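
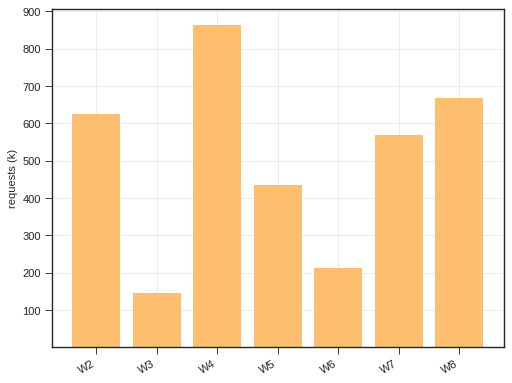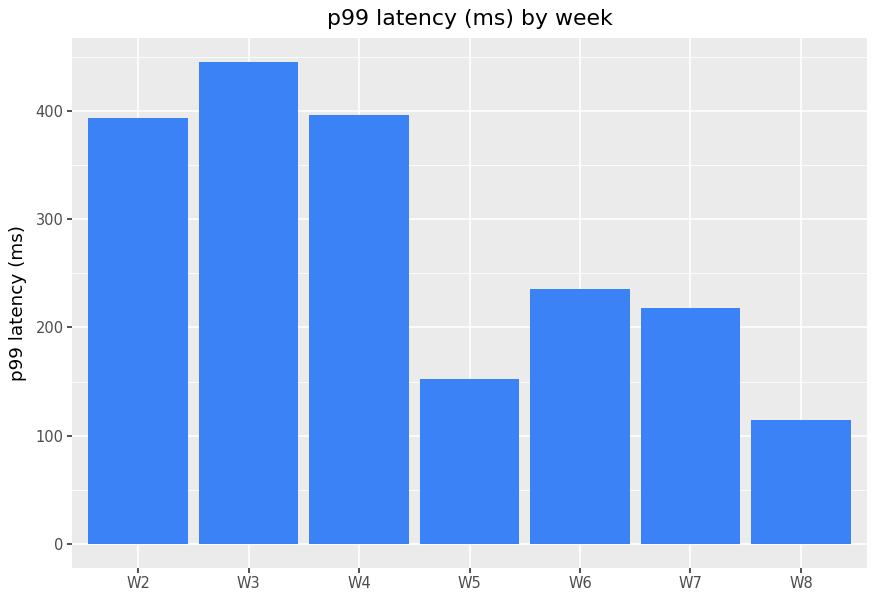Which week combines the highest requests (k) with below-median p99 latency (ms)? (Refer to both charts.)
Chart 2 median p99 latency (ms) ≈ 250; below-median weeks: W5, W7, W8. Among those, W8 has the highest requests (k) (≈ 700).

W8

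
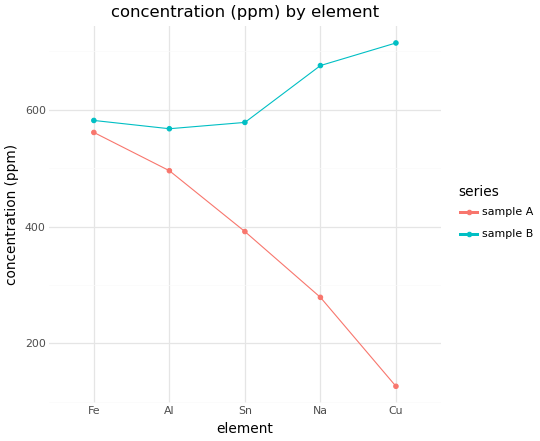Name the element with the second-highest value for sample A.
Top 3 for sample A: Fe ≈ 550, Al ≈ 500, Sn ≈ 400.

Al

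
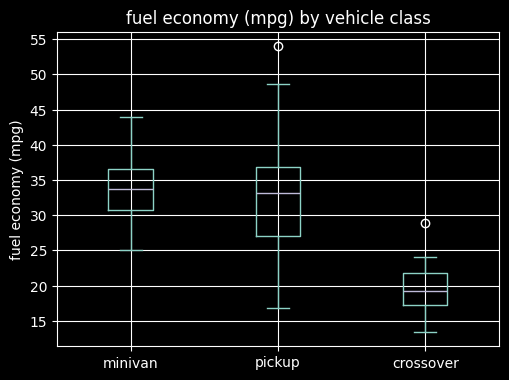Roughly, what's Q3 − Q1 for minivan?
≈ 6

Q3 ≈ 36, Q1 ≈ 30; IQR ≈ 6.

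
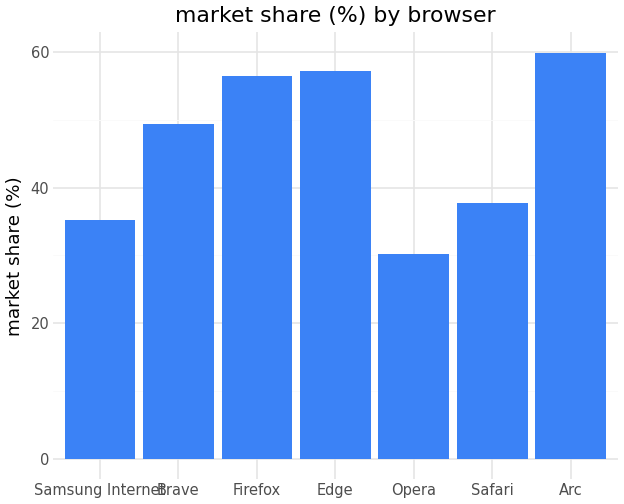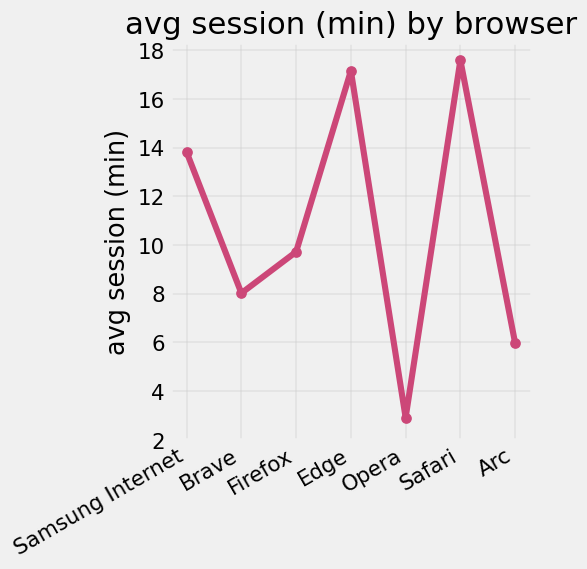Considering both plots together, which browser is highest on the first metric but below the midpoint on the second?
Arc

Chart 2 median avg session (min) ≈ 10; below-median browsers: Brave, Opera, Arc. Among those, Arc has the highest market share (%) (≈ 60).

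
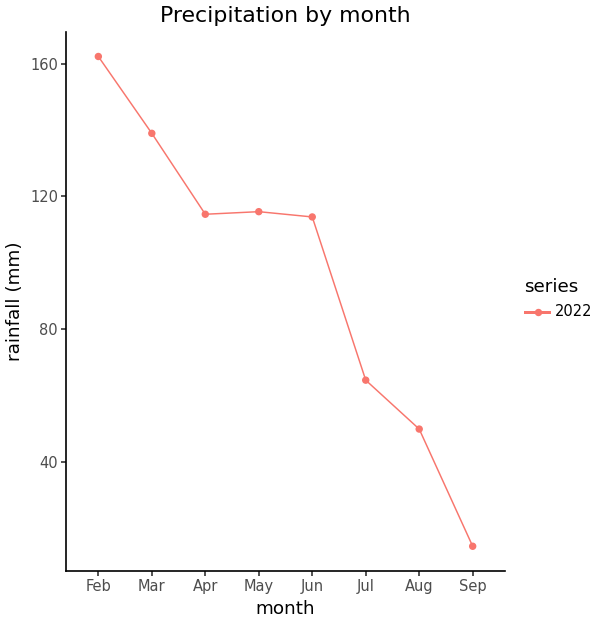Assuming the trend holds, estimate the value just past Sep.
Last three: 60, 40, 20 → slope ≈ -20/step → next ≈ 0.

≈ 0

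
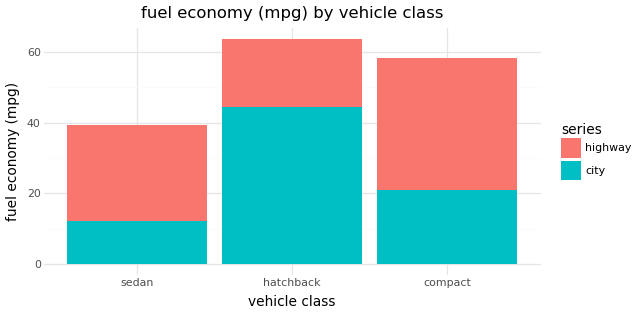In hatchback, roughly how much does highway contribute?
≈ 20

highway top ≈ 60, bottom ≈ 40; segment ≈ 20.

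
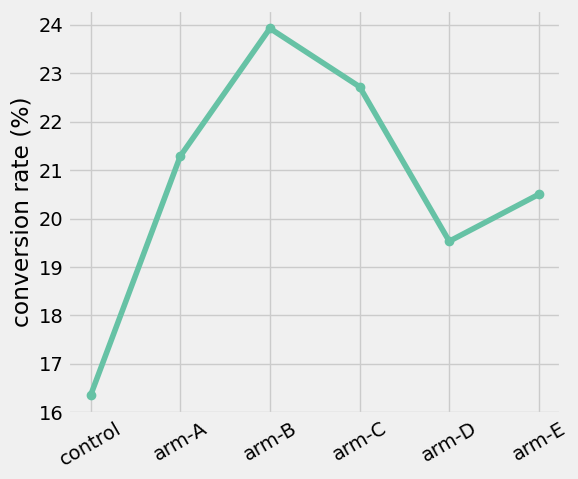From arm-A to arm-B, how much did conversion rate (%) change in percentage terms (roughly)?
arm-A ≈ 21, arm-B ≈ 24; (24 − 21) / 21 ≈ +14.3%.

≈ +14.3%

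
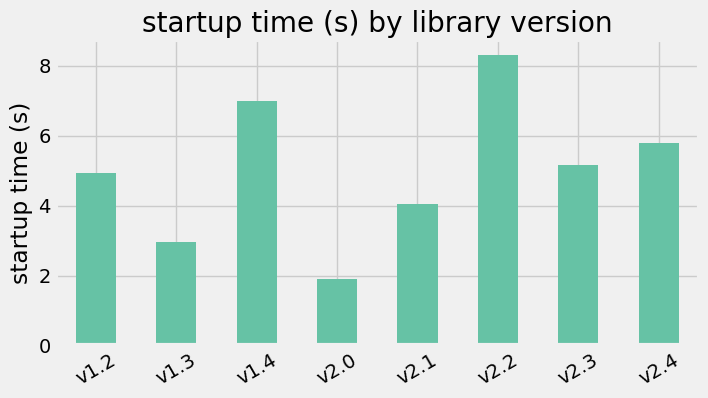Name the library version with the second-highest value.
v1.4

Top 3: v2.2 ≈ 8, v1.4 ≈ 7, v2.4 ≈ 6.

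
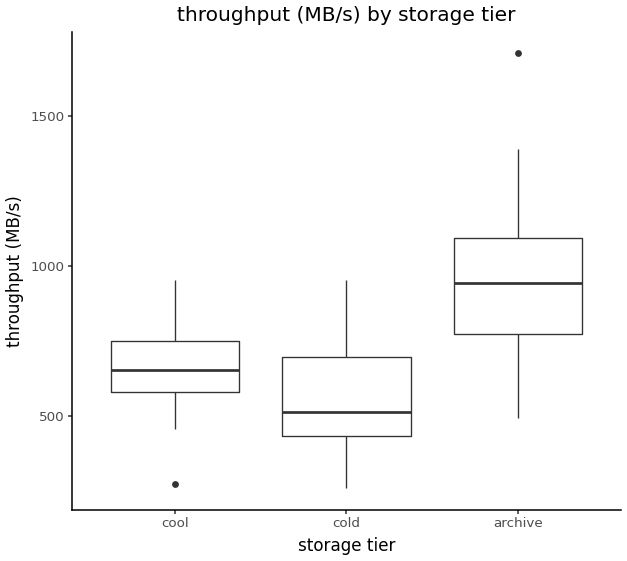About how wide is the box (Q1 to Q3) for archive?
Q3 ≈ 1100, Q1 ≈ 750; IQR ≈ 350.

≈ 350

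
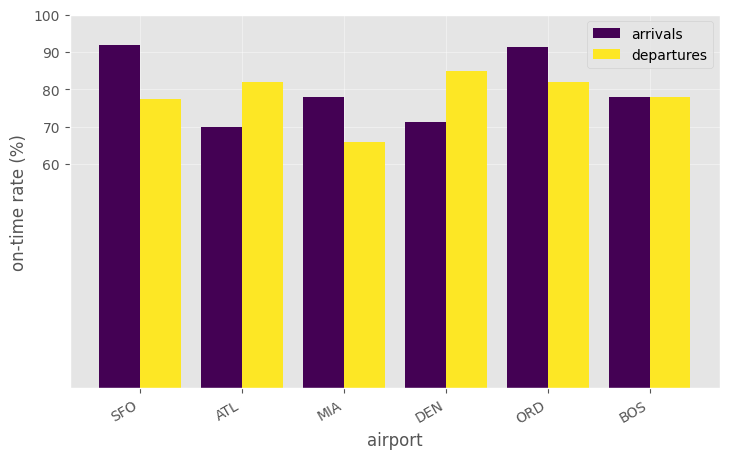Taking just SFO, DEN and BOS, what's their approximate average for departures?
(80 + 80 + 80) / 3 ≈ 80.

≈ 80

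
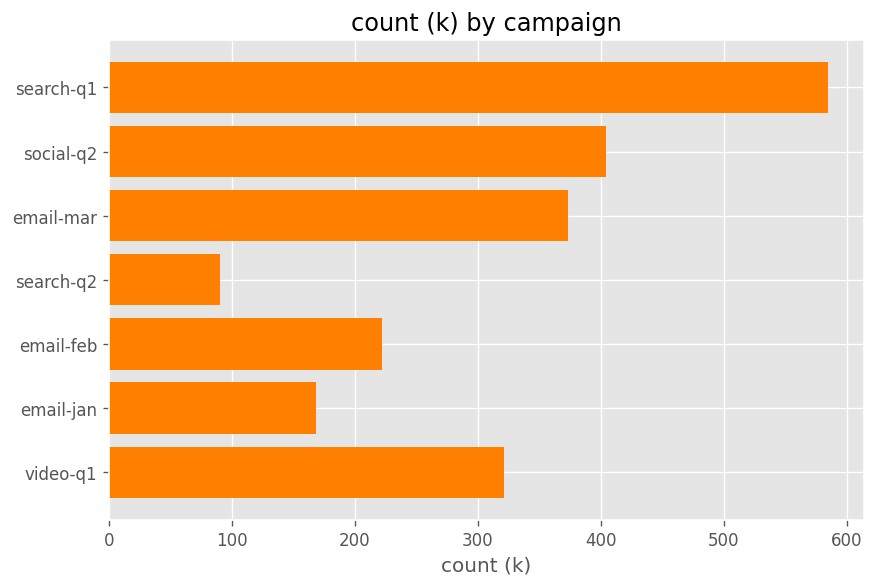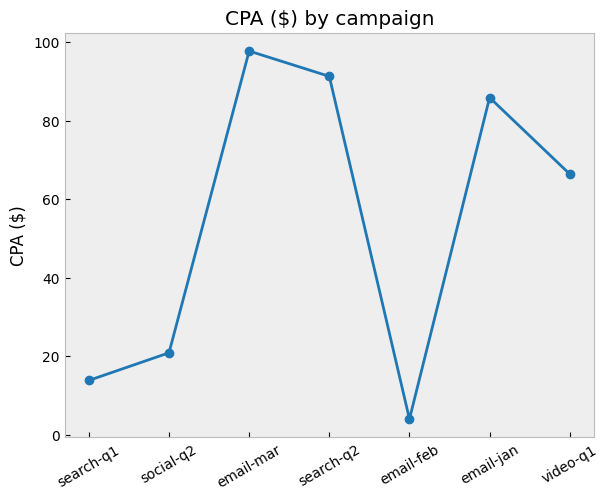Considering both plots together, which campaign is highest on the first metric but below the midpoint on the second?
Chart 2 median CPA ($) ≈ 70; below-median campaigns: search-q1, social-q2, email-feb. Among those, search-q1 has the highest count (k) (≈ 600).

search-q1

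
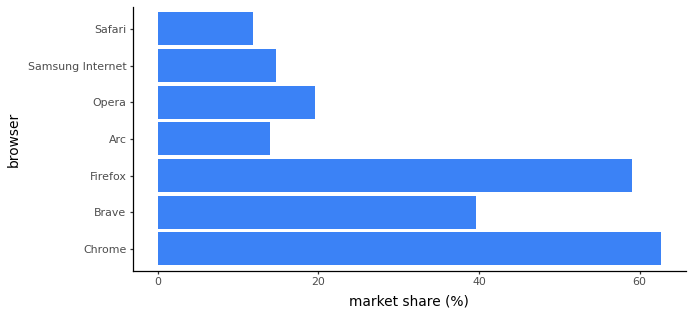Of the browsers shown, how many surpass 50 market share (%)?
2

Above 50: Chrome, Firefox.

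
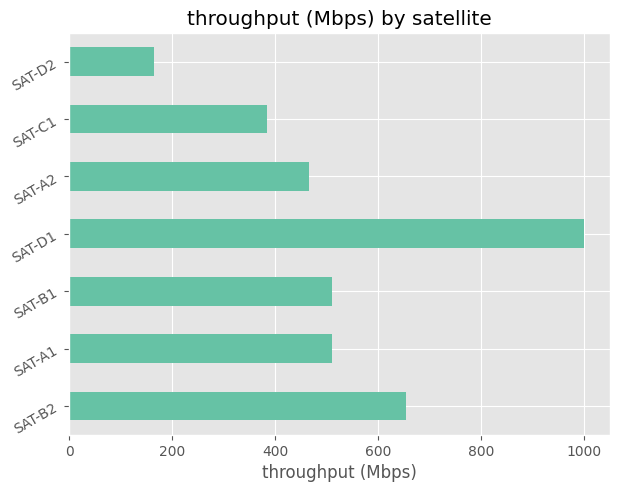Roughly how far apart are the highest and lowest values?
Max SAT-D1 ≈ 1000, min SAT-D2 ≈ 200; range ≈ 800.

≈ 800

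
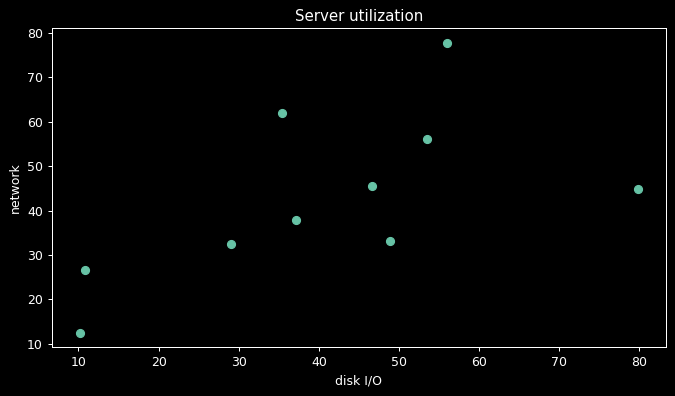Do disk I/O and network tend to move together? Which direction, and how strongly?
Points are positively correlated; moderate (|r| ≈ 0.6).

positive, moderate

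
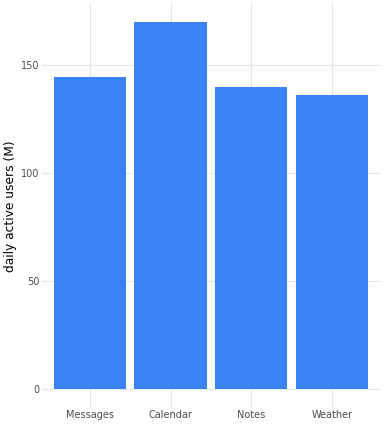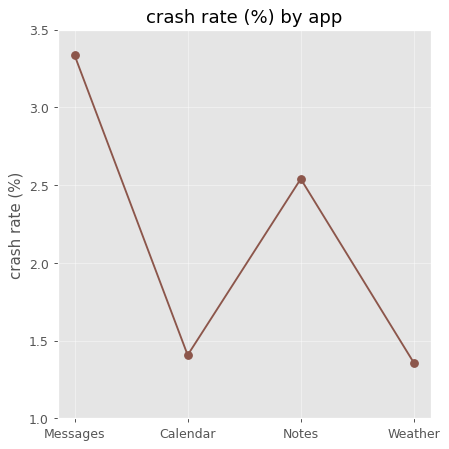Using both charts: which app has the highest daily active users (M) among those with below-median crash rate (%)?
Calendar

Chart 2 median crash rate (%) ≈ 2; below-median apps: Calendar, Weather. Among those, Calendar has the highest daily active users (M) (≈ 160).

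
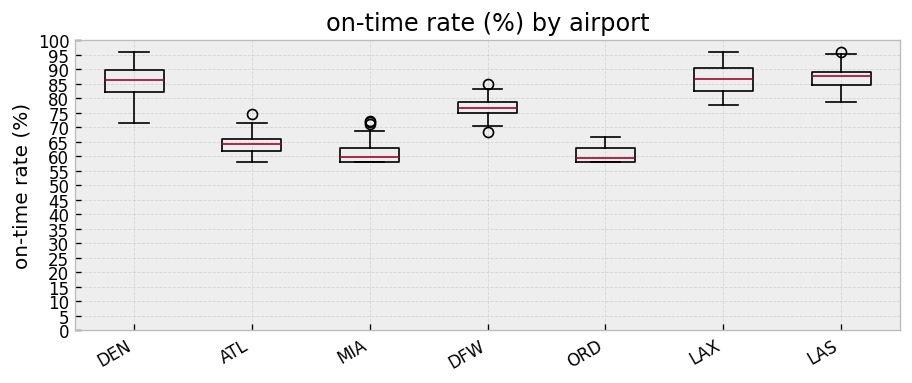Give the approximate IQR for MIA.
Q3 ≈ 65, Q1 ≈ 60; IQR ≈ 5.

≈ 5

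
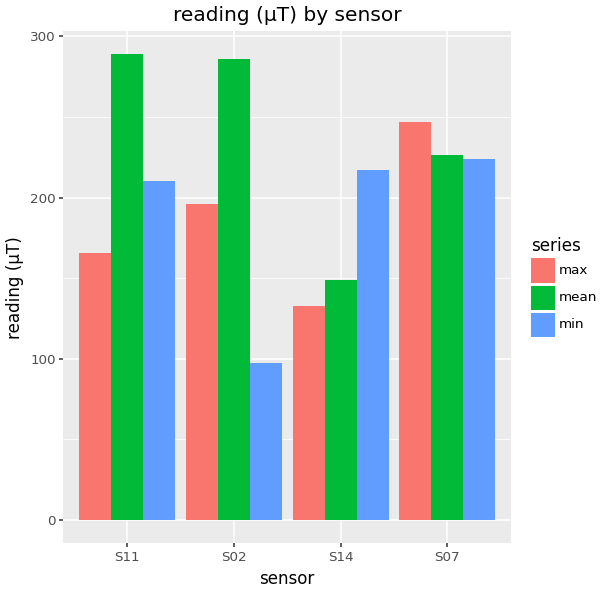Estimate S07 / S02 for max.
S07 ≈ 250, S02 ≈ 200; 250/200 ≈ 1.25.

≈ 1.25×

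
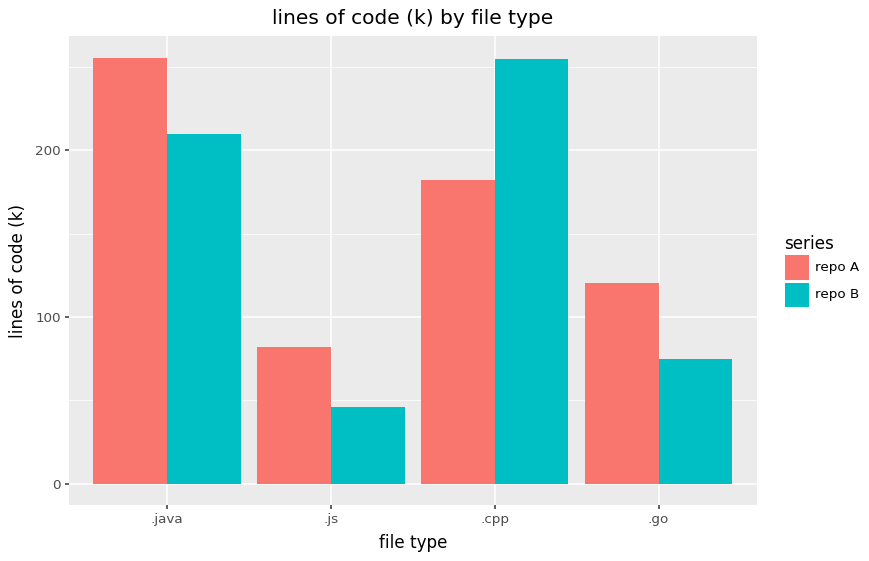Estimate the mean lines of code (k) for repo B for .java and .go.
(200 + 75) / 2 ≈ 138.

≈ 138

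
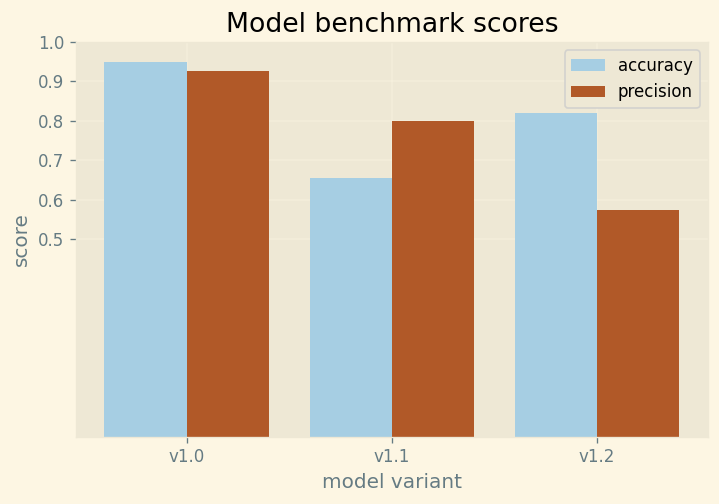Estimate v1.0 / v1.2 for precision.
v1.0 ≈ 0.9, v1.2 ≈ 0.6; 0.9/0.6 ≈ 1.5.

≈ 1.5×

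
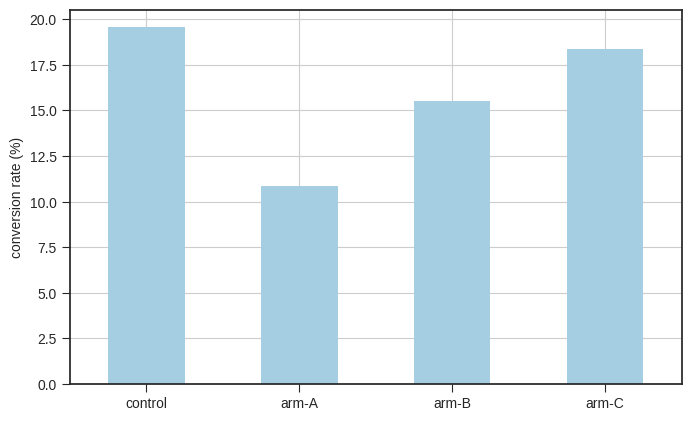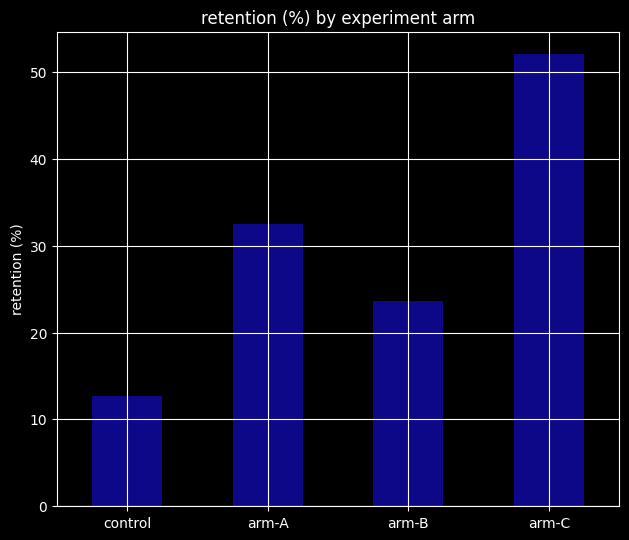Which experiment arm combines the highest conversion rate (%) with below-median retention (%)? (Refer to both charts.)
Chart 2 median retention (%) ≈ 30; below-median experiment arms: control, arm-B. Among those, control has the highest conversion rate (%) (≈ 20).

control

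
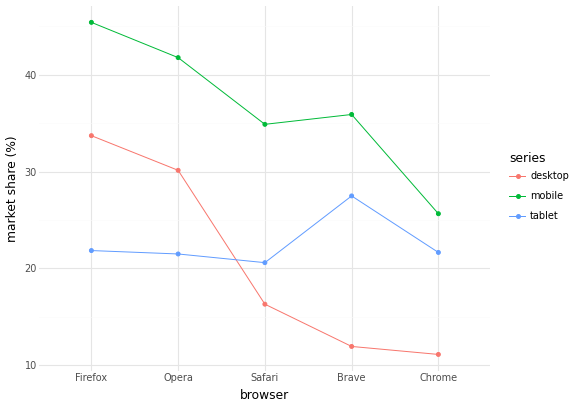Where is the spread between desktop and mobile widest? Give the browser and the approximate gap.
Brave, ≈ 25 %

Brave: desktop ≈ 10, mobile ≈ 35 → gap ≈ 25. Next-largest (Safari) is only ≈ 20.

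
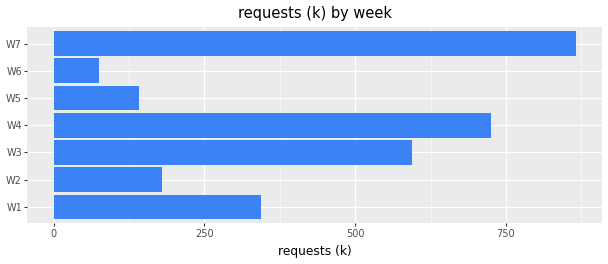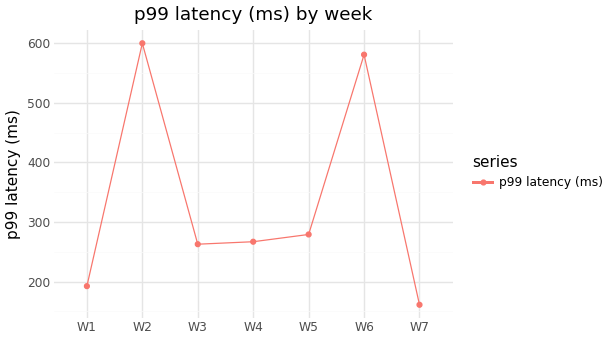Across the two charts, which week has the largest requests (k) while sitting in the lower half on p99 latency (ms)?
W7

Chart 2 median p99 latency (ms) ≈ 300; below-median weeks: W1, W3, W7. Among those, W7 has the highest requests (k) (≈ 900).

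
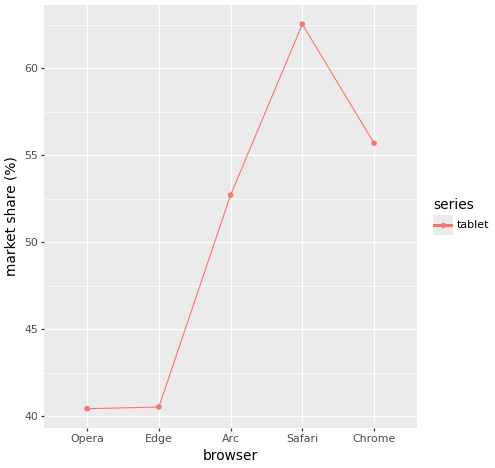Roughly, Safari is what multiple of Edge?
Safari ≈ 62, Edge ≈ 40; 62/40 ≈ 1.55.

≈ 1.55×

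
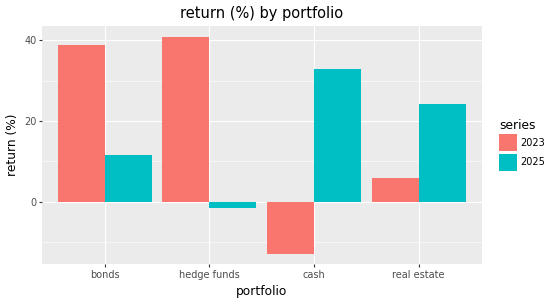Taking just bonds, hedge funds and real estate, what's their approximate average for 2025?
≈ 12

(10 + 0 + 25) / 3 ≈ 12.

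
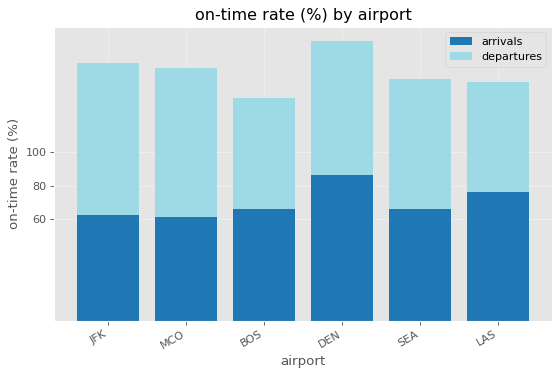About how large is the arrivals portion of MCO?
≈ 60

arrivals top ≈ 60, bottom ≈ 0; segment ≈ 60.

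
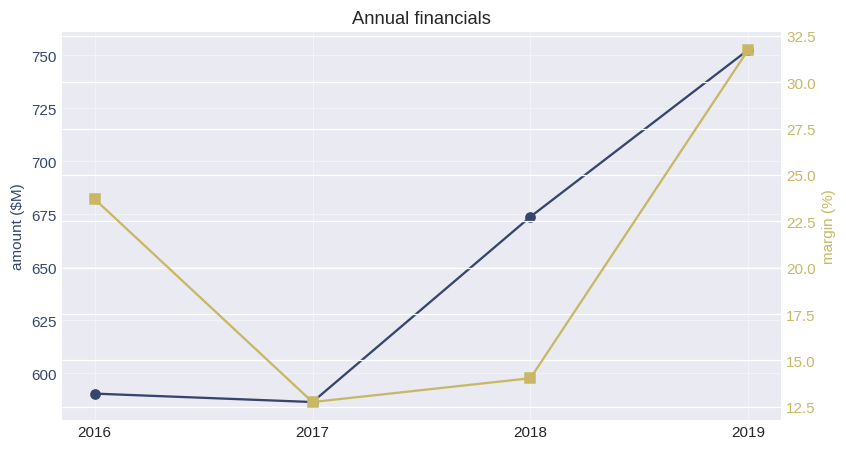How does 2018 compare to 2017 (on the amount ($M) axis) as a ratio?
2018 ≈ 680, 2017 ≈ 580; 680/580 ≈ 1.17.

≈ 1.17×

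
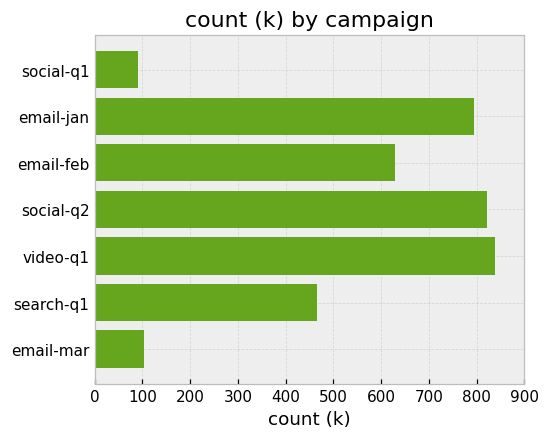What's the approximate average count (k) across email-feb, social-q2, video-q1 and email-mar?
(600 + 800 + 800 + 100) / 4 ≈ 575.

≈ 575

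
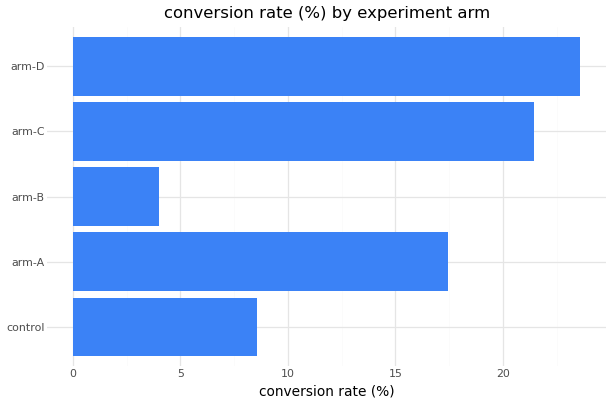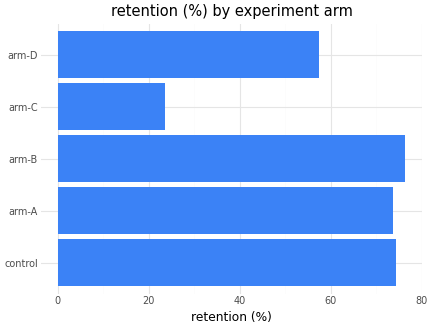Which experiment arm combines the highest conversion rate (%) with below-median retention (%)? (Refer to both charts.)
Chart 2 median retention (%) ≈ 70; below-median experiment arms: arm-C, arm-D. Among those, arm-D has the highest conversion rate (%) (≈ 25).

arm-D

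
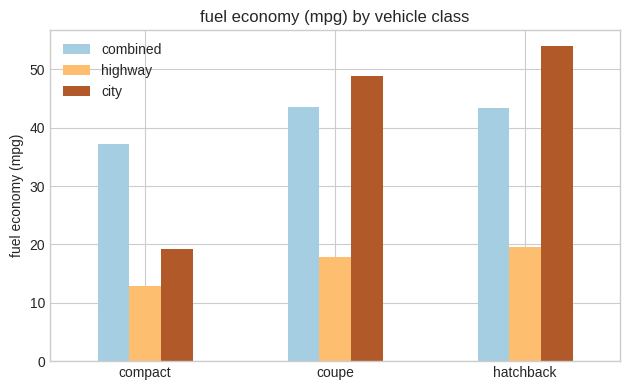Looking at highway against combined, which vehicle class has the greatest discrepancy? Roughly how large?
coupe: highway ≈ 20, combined ≈ 45 → gap ≈ 25. Next-largest (compact) is only ≈ 20.

coupe, ≈ 25 mpg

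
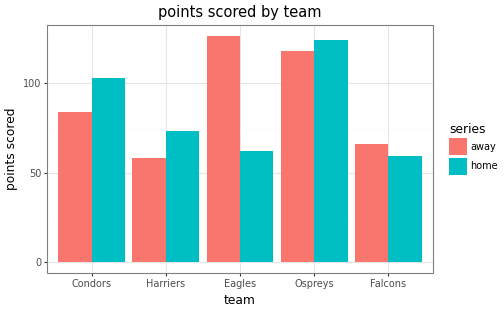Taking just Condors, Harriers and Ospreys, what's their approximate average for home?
≈ 100

(100 + 80 + 120) / 3 ≈ 100.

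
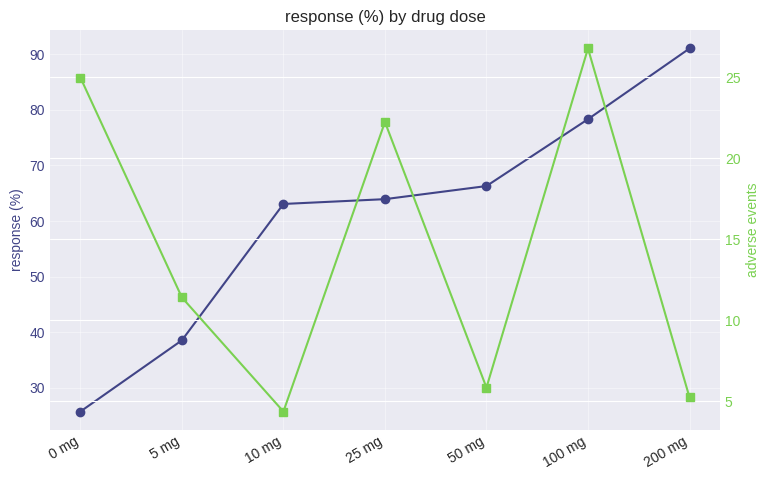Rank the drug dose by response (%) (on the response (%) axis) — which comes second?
100 mg

Top 3 (on the response (%) axis): 200 mg ≈ 90, 100 mg ≈ 80, 50 mg ≈ 70.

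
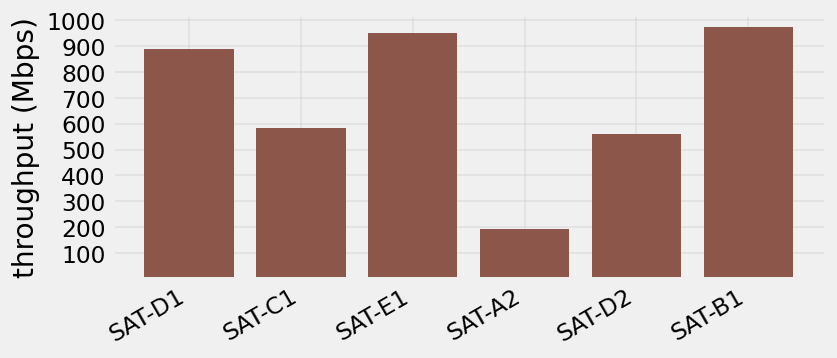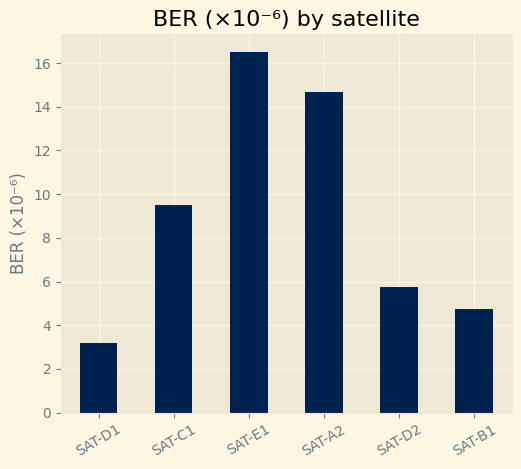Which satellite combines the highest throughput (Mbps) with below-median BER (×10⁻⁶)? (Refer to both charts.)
Chart 2 median BER (×10⁻⁶) ≈ 8; below-median satellites: SAT-D1, SAT-D2, SAT-B1. Among those, SAT-B1 has the highest throughput (Mbps) (≈ 1000).

SAT-B1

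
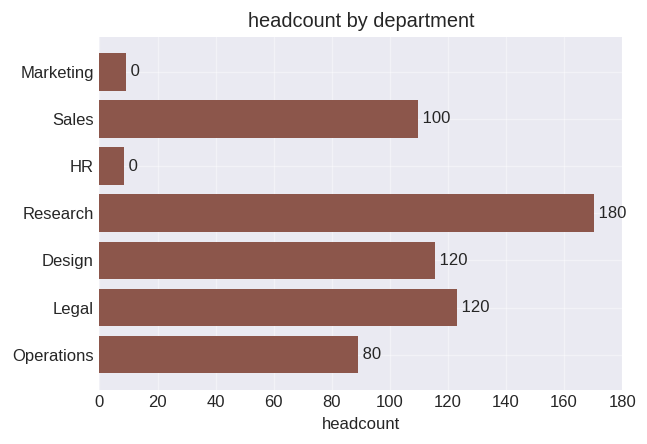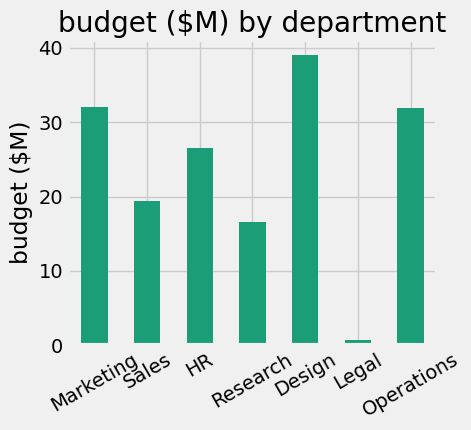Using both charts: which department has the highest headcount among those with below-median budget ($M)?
Research

Chart 2 median budget ($M) ≈ 25; below-median departments: Sales, Research, Legal. Among those, Research has the highest headcount (≈ 180).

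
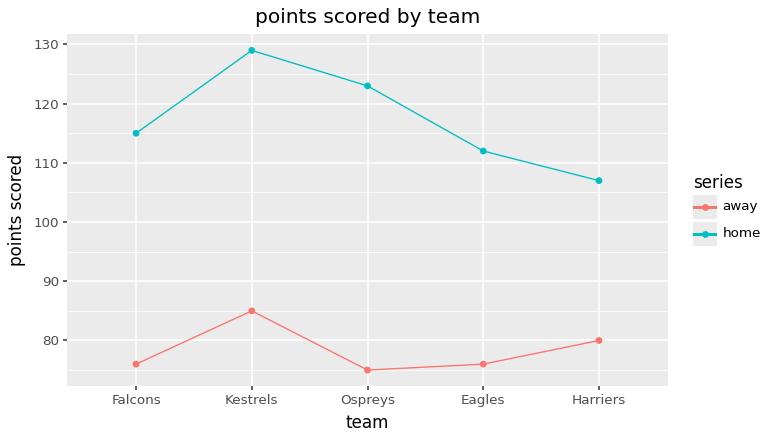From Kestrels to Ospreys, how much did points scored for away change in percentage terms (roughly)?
Kestrels ≈ 85, Ospreys ≈ 75; (75 − 85) / 85 ≈ -11.8%.

≈ -11.8%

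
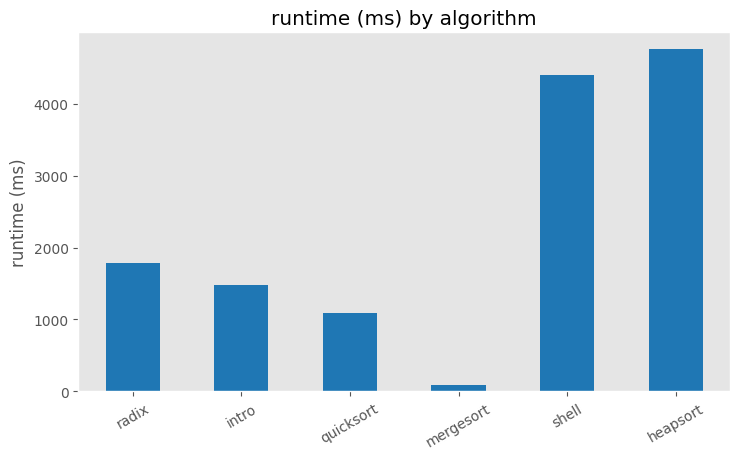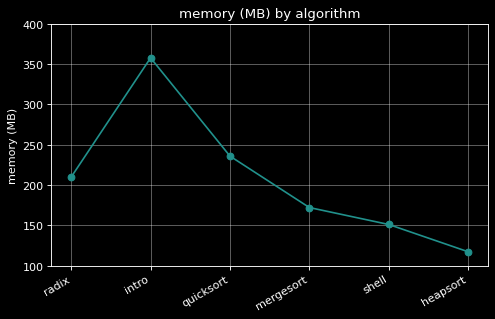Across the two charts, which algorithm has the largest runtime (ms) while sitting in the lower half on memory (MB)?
Chart 2 median memory (MB) ≈ 200; below-median algorithms: mergesort, shell, heapsort. Among those, heapsort has the highest runtime (ms) (≈ 5000).

heapsort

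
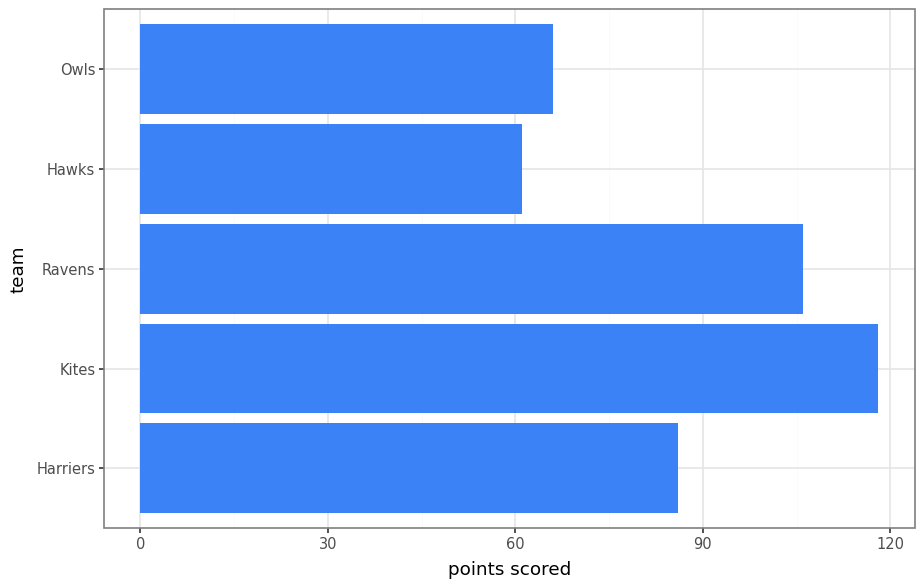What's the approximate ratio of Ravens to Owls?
≈ 1.57×

Ravens ≈ 110, Owls ≈ 70; 110/70 ≈ 1.57.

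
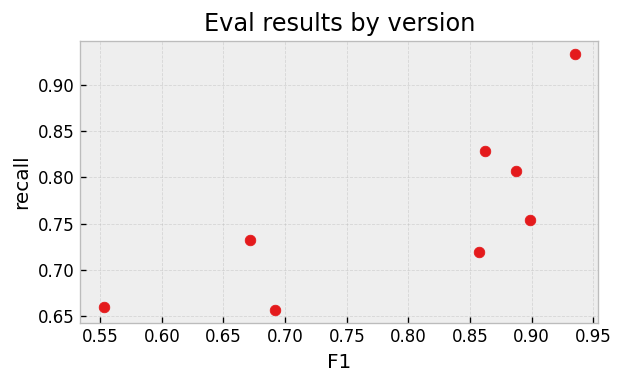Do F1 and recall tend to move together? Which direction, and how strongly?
Points are positively correlated; strong (|r| ≈ 0.8).

positive, strong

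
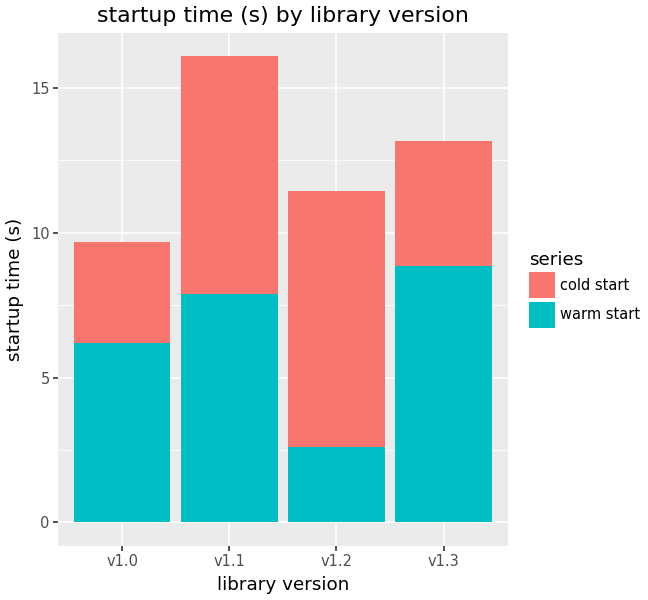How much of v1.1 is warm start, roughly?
warm start top ≈ 8, bottom ≈ 0; segment ≈ 8.

≈ 8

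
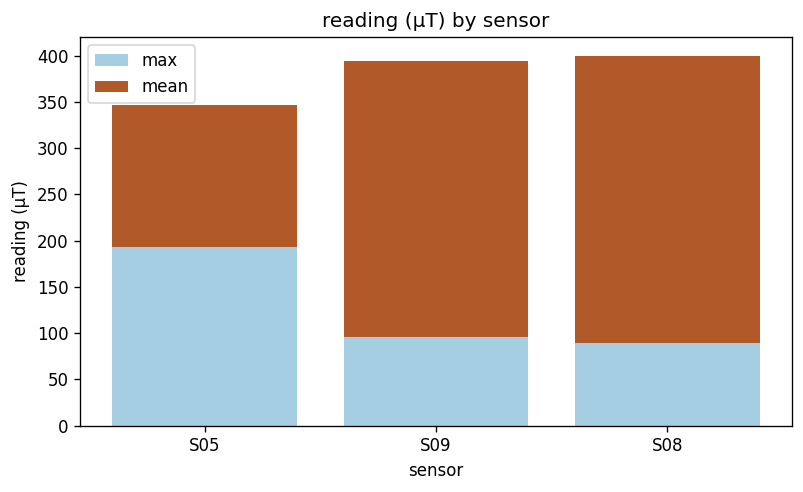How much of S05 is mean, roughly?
≈ 150

mean top ≈ 350, bottom ≈ 200; segment ≈ 150.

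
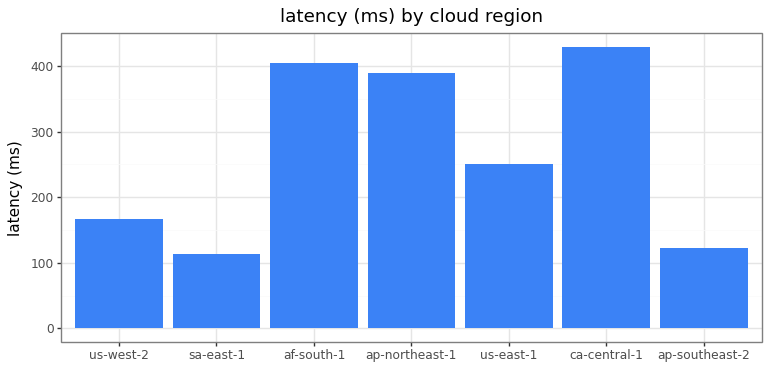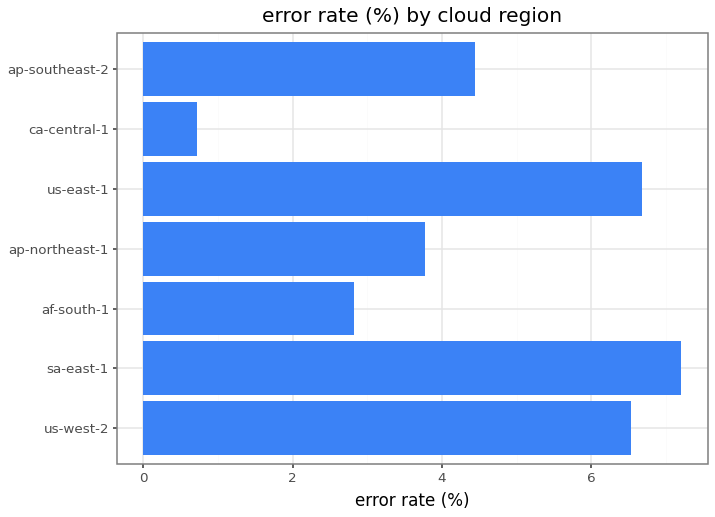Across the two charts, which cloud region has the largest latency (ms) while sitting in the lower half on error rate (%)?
Chart 2 median error rate (%) ≈ 4; below-median cloud regions: af-south-1, ap-northeast-1, ca-central-1. Among those, ca-central-1 has the highest latency (ms) (≈ 450).

ca-central-1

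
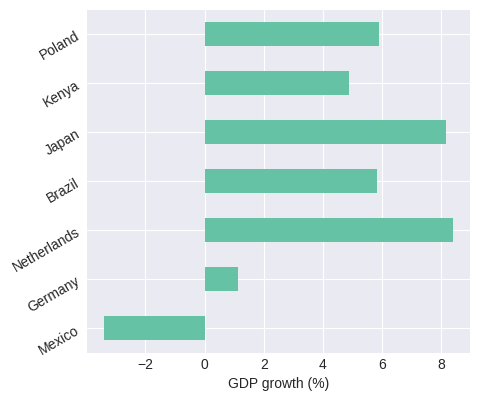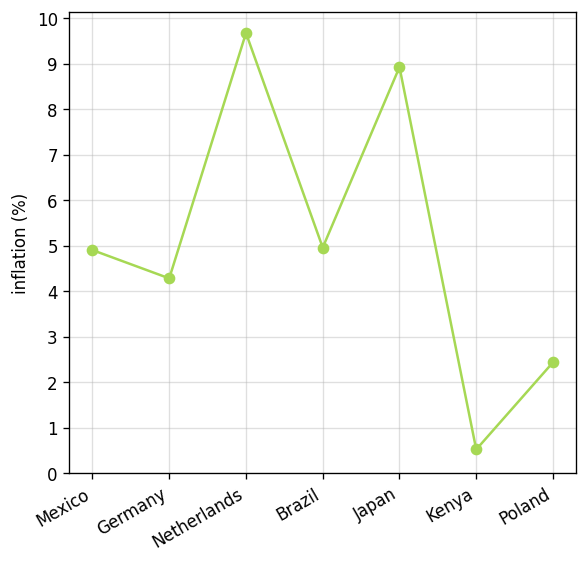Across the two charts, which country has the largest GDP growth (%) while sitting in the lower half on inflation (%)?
Poland

Chart 2 median inflation (%) ≈ 5; below-median countries: Germany, Kenya, Poland. Among those, Poland has the highest GDP growth (%) (≈ 6).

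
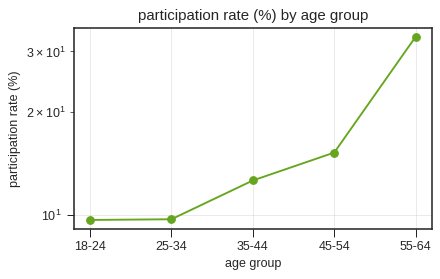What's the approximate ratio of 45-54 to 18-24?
45-54 ≈ 16, 18-24 ≈ 10; 16/10 ≈ 1.6.

≈ 1.6×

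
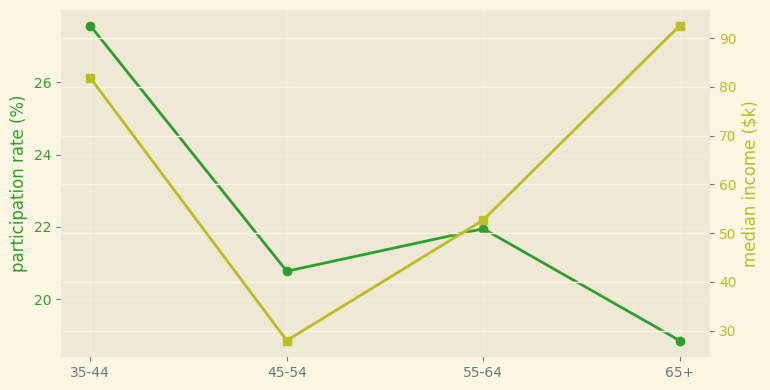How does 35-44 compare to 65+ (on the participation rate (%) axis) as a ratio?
35-44 ≈ 28, 65+ ≈ 19; 28/19 ≈ 1.47.

≈ 1.47×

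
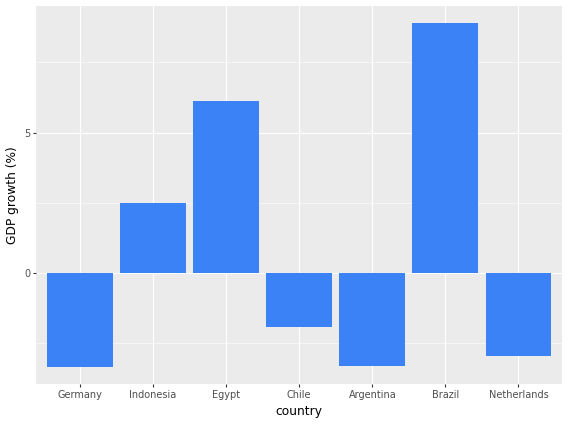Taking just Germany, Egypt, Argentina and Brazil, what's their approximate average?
≈ 2

(-4 + 6 + -4 + 8) / 4 ≈ 2.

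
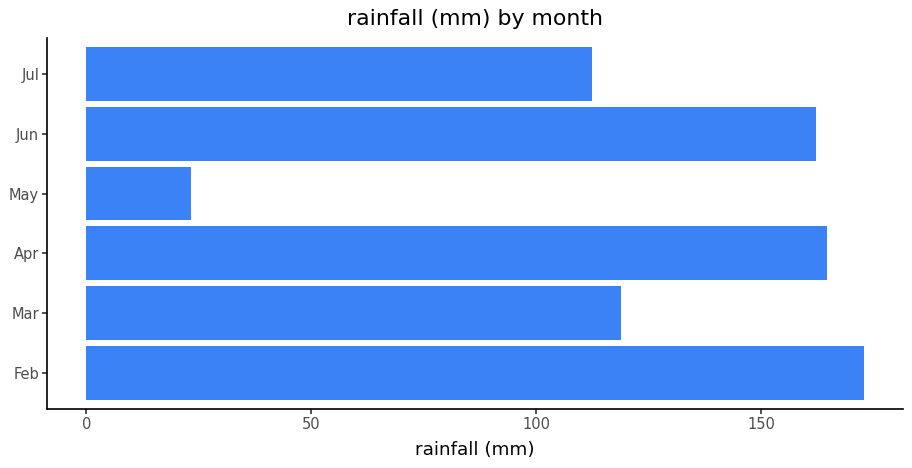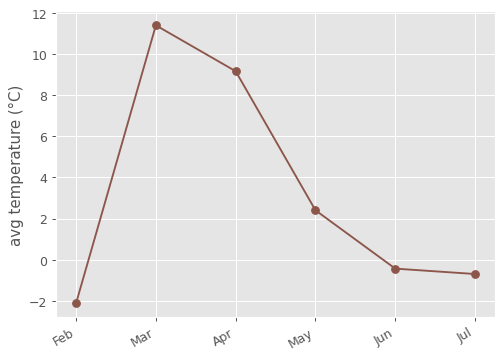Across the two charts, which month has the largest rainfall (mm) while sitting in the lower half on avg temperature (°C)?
Chart 2 median avg temperature (°C) ≈ 0; below-median months: Feb, Jun, Jul. Among those, Feb has the highest rainfall (mm) (≈ 180).

Feb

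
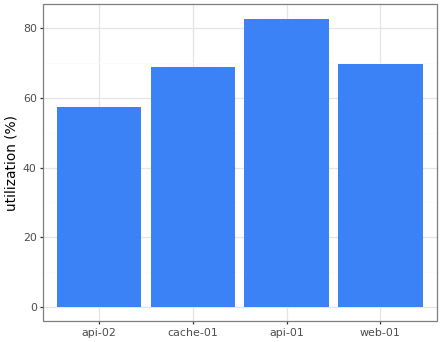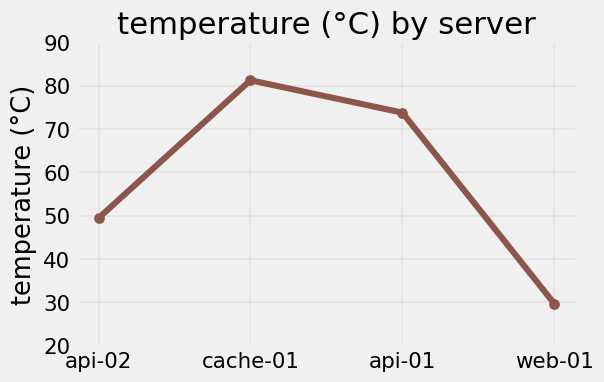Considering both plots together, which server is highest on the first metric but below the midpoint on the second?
Chart 2 median temperature (°C) ≈ 60; below-median servers: api-02, web-01. Among those, web-01 has the highest utilization (%) (≈ 70).

web-01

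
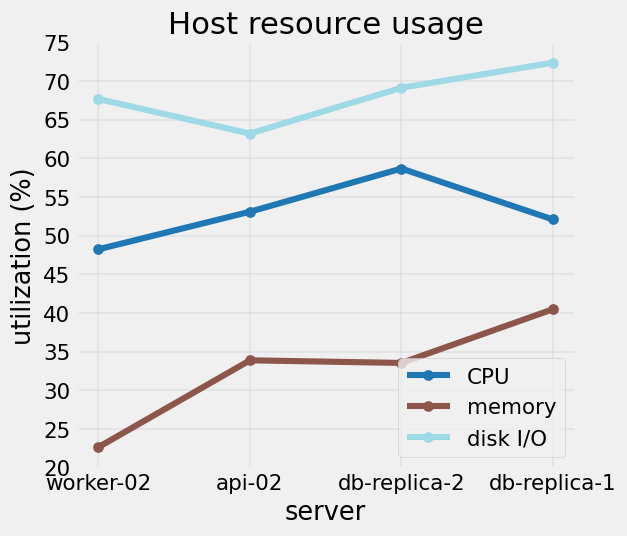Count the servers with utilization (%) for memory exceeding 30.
Above 30: api-02, db-replica-2, db-replica-1.

3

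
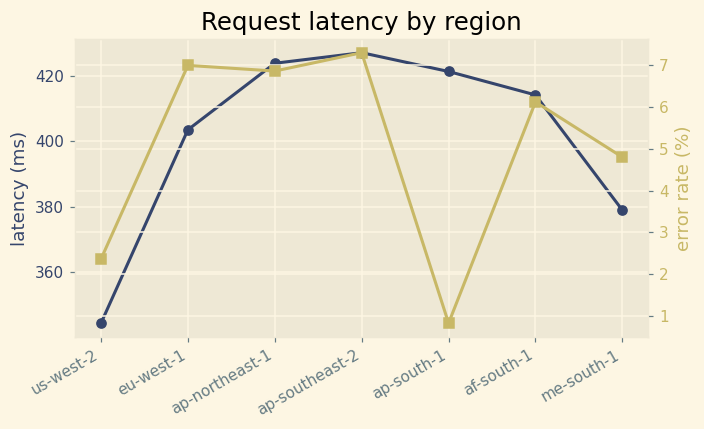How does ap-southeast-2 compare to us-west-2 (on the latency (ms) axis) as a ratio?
ap-southeast-2 ≈ 430, us-west-2 ≈ 340; 430/340 ≈ 1.26.

≈ 1.26×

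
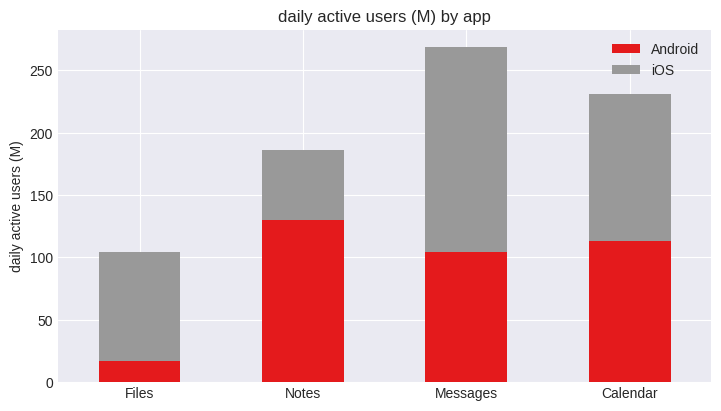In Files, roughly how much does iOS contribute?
≈ 75

iOS top ≈ 100, bottom ≈ 25; segment ≈ 75.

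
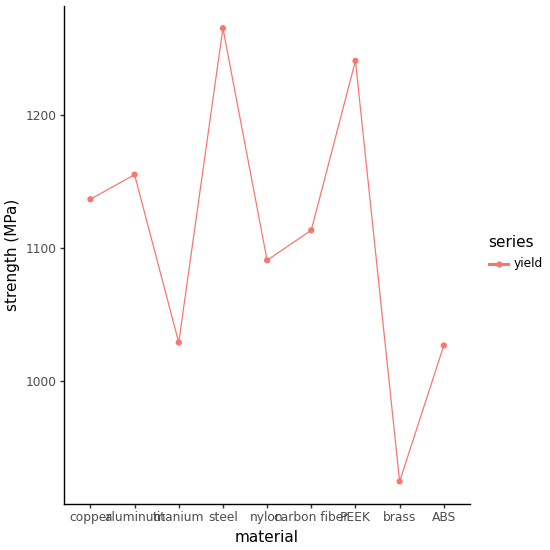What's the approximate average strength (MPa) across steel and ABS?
(1250 + 1050) / 2 ≈ 1150.

≈ 1150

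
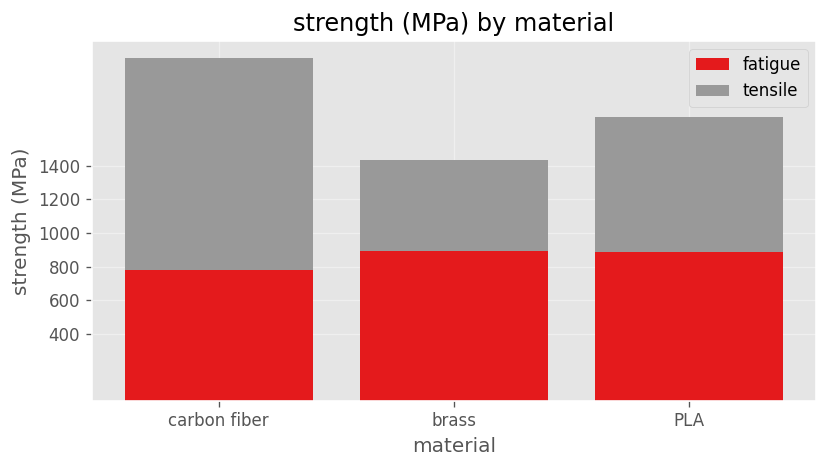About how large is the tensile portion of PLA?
tensile top ≈ 1600, bottom ≈ 800; segment ≈ 800.

≈ 800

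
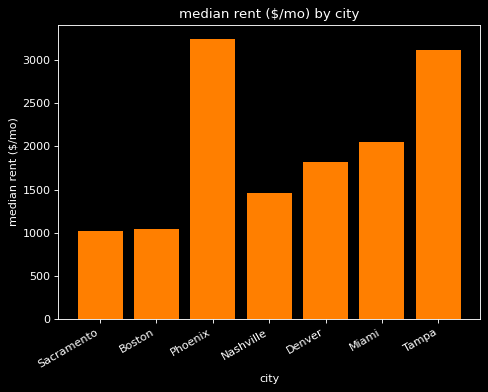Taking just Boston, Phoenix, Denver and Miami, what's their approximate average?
(1000 + 3000 + 2000 + 2000) / 4 ≈ 2000.

≈ 2000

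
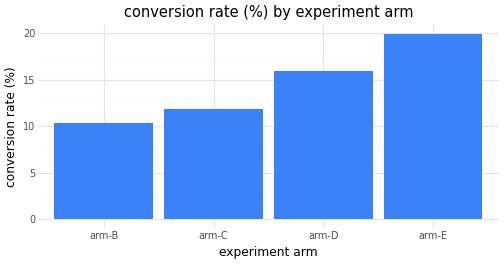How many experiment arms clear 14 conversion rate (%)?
2

Above 14: arm-D, arm-E.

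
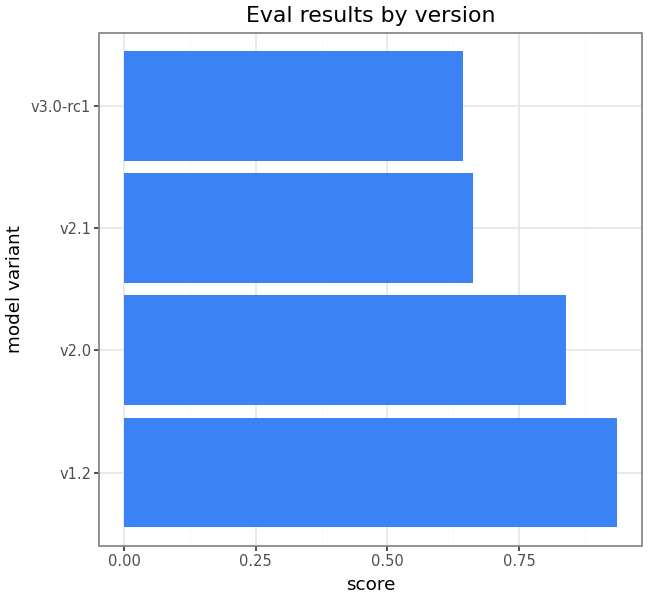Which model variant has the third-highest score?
Top 4: v1.2 ≈ 0.9, v2.0 ≈ 0.8, v2.1 ≈ 0.7, v3.0-rc1 ≈ 0.6.

v2.1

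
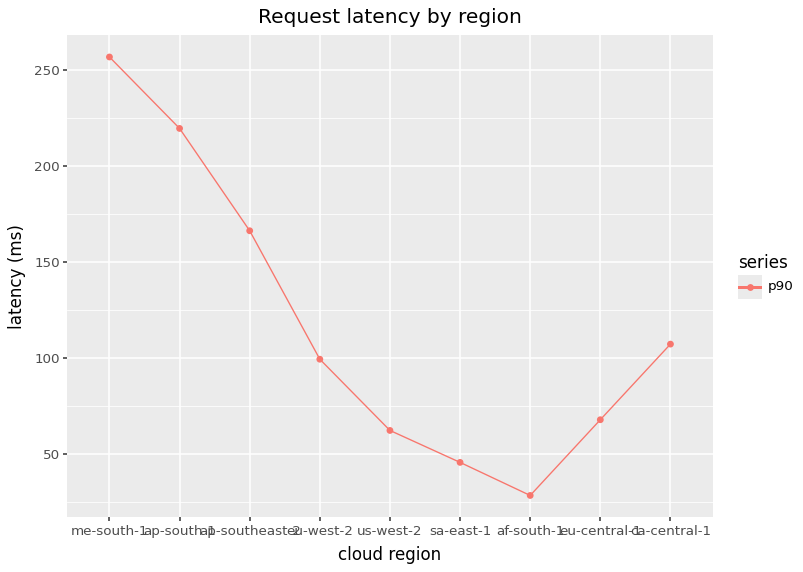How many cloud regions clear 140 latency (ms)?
Above 140: me-south-1, ap-south-1, ap-southeast-2.

3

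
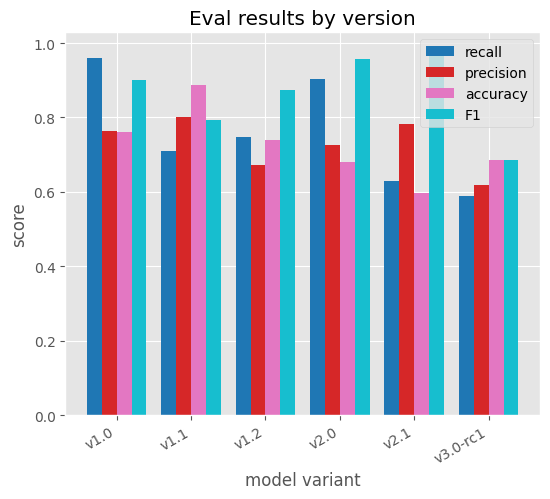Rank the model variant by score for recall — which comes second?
Top 3 for recall: v1.0 ≈ 1.0, v2.0 ≈ 0.9, v1.2 ≈ 0.7.

v2.0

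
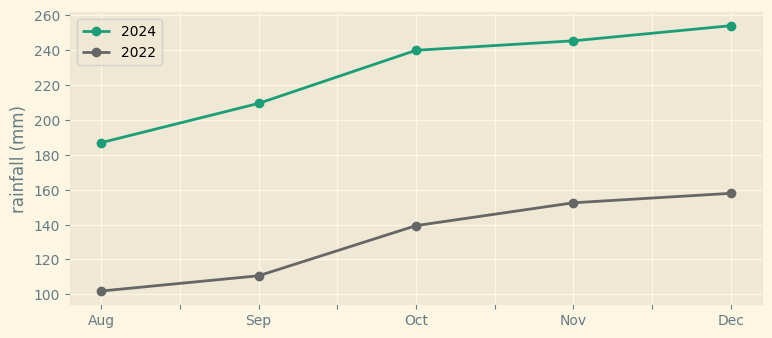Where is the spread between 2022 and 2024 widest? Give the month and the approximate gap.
Oct: 2022 ≈ 140, 2024 ≈ 240 → gap ≈ 100. Next-largest (Sep) is only ≈ 80.

Oct, ≈ 100 mm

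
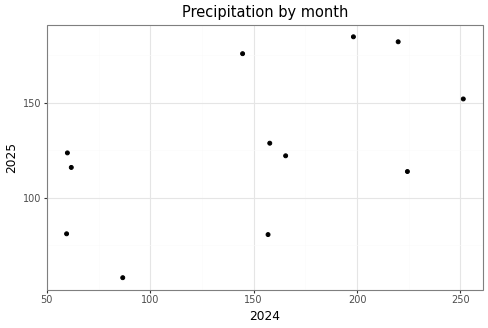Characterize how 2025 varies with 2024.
positive, moderate

Points are positively correlated; moderate (|r| ≈ 0.6).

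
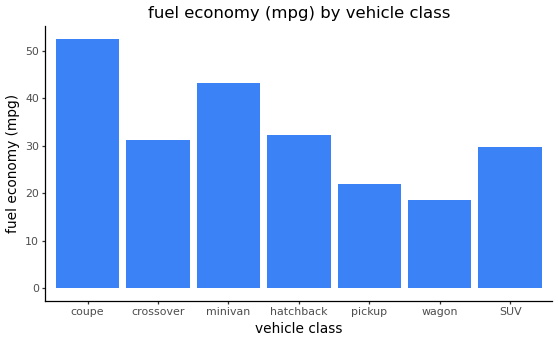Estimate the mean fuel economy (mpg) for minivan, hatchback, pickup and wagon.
(45 + 30 + 20 + 20) / 4 ≈ 29.

≈ 29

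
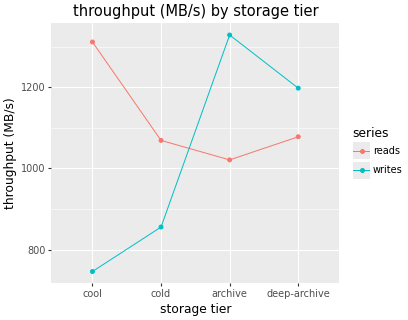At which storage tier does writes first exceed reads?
cold: writes ≈ 850 vs reads ≈ 1050 (not yet); archive: writes ≈ 1350 vs reads ≈ 1000 (first crossover).

archive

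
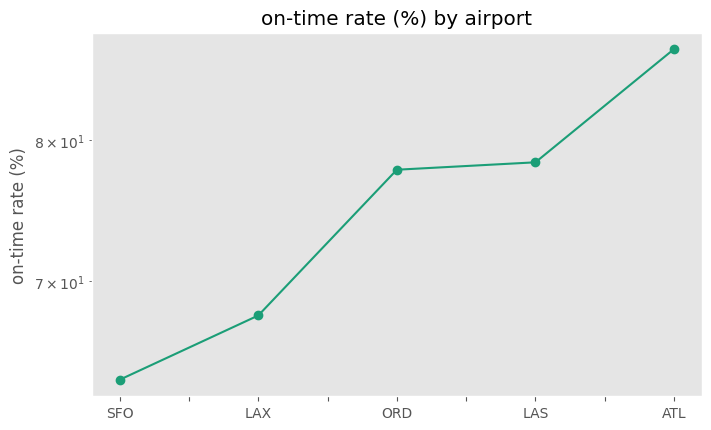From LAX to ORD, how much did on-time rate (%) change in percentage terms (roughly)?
LAX ≈ 68, ORD ≈ 78; (78 − 68) / 68 ≈ +14.7%.

≈ +14.7%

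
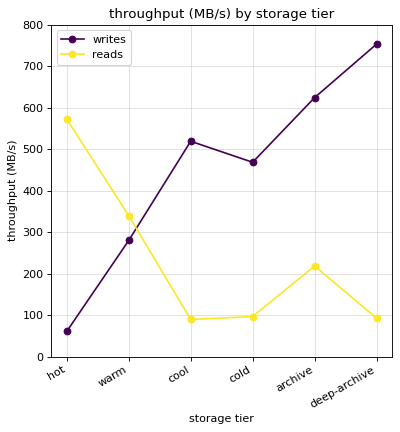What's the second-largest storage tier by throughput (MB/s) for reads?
Top 3 for reads: hot ≈ 600, warm ≈ 300, archive ≈ 200.

warm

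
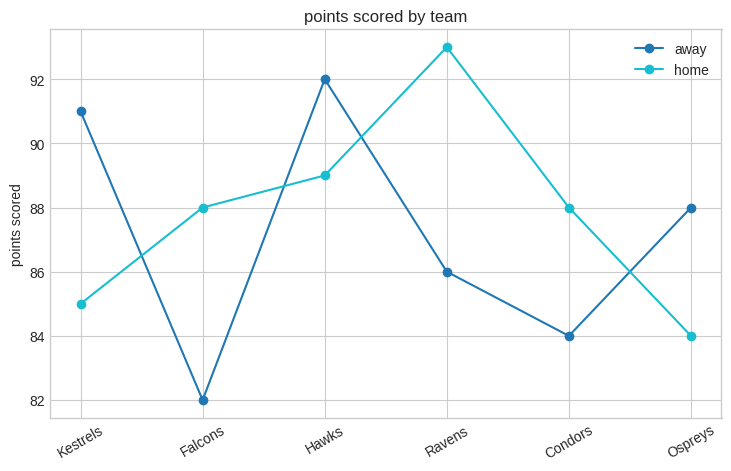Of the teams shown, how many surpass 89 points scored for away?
2

Above 89: Kestrels, Hawks.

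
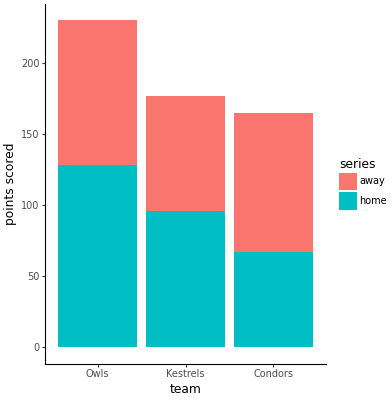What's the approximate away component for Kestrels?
≈ 80

away top ≈ 180, bottom ≈ 100; segment ≈ 80.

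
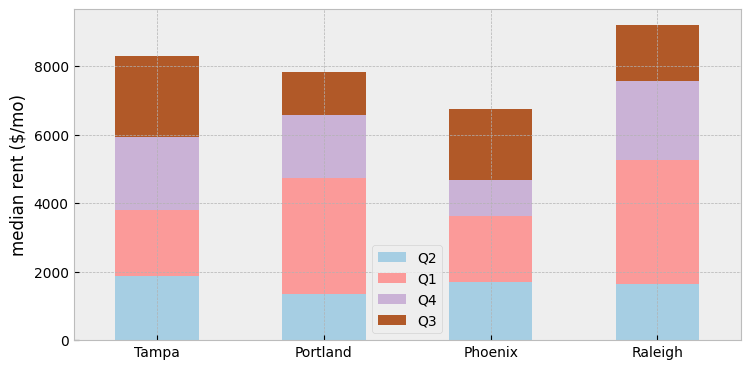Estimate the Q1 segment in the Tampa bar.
Q1 top ≈ 4000, bottom ≈ 2000; segment ≈ 2000.

≈ 2000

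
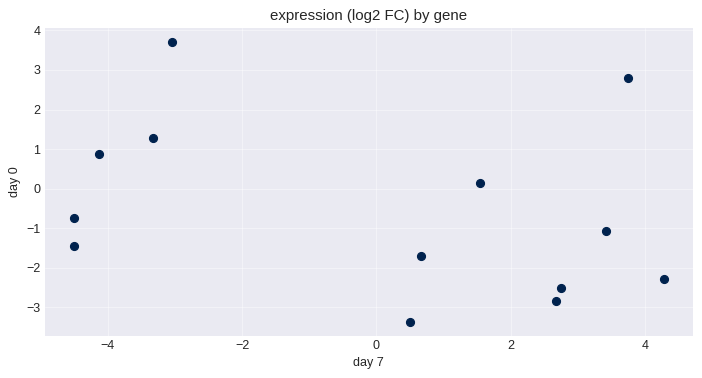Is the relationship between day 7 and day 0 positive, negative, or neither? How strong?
Points are negatively correlated; weak (|r| ≈ 0.3).

negative, weak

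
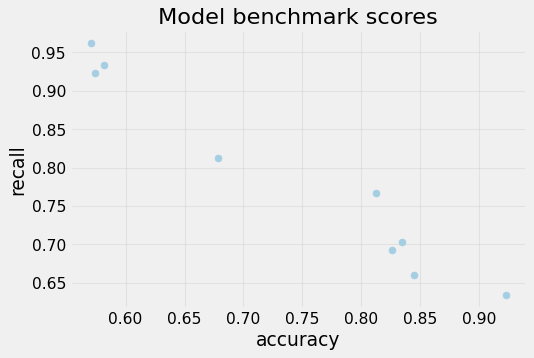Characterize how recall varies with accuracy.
negative, strong

Points are negatively correlated; strong (|r| ≈ 1.0).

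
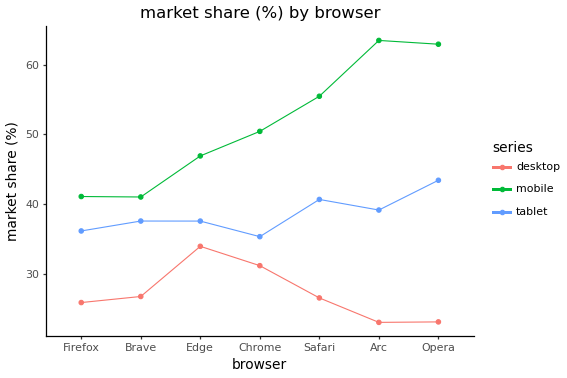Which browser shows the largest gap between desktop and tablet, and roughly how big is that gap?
Opera, ≈ 20 %

Opera: desktop ≈ 25, tablet ≈ 45 → gap ≈ 20. Next-largest (Arc) is only ≈ 15.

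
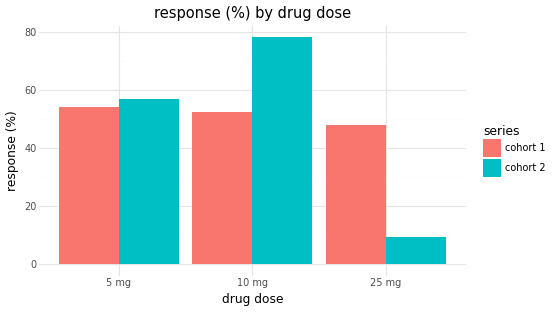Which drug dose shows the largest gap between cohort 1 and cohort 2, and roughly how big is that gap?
25 mg: cohort 1 ≈ 50, cohort 2 ≈ 10 → gap ≈ 40. Next-largest (10 mg) is only ≈ 30.

25 mg, ≈ 40 %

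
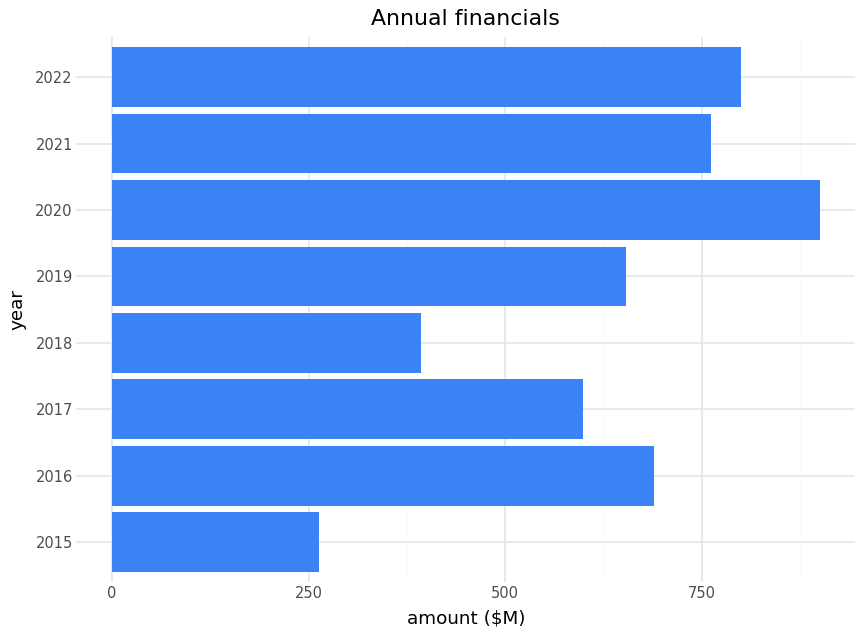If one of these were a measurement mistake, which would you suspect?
2015

2015 ≈ 300; the rest sit between ≈ 400 and ≈ 900.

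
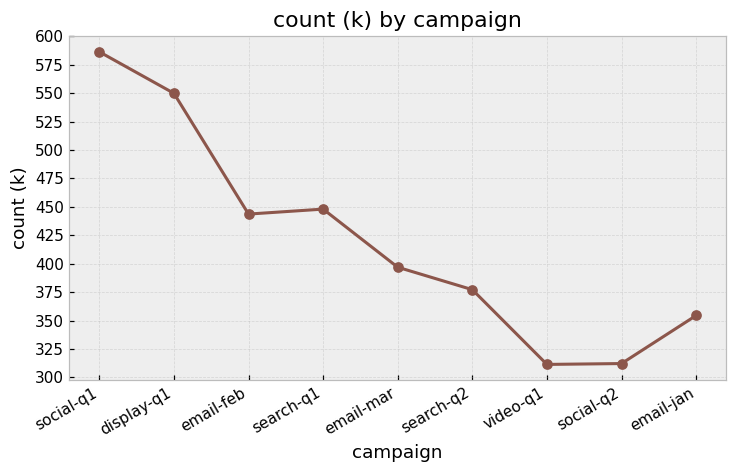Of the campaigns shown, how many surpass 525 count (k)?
2

Above 525: social-q1, display-q1.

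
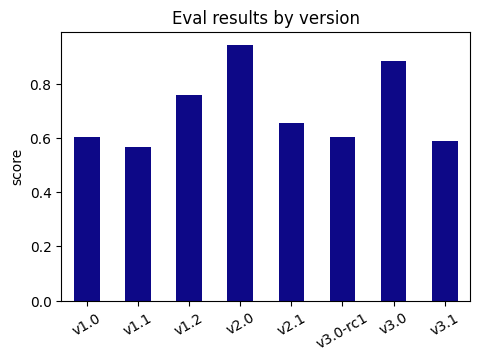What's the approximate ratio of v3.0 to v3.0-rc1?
v3.0 ≈ 0.9, v3.0-rc1 ≈ 0.6; 0.9/0.6 ≈ 1.5.

≈ 1.5×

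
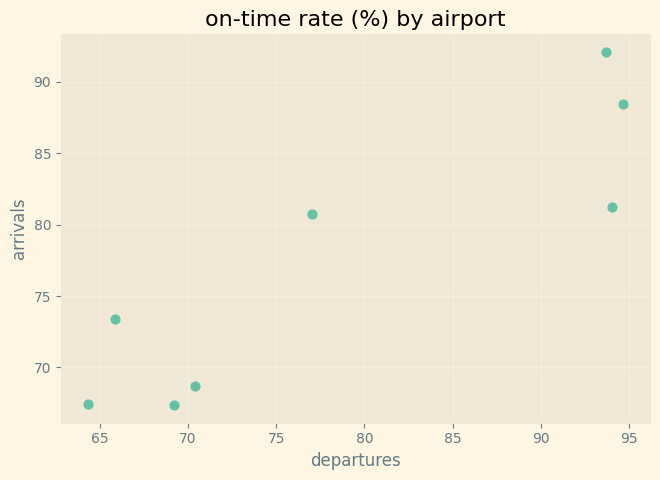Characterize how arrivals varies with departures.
positive, strong

Points are positively correlated; strong (|r| ≈ 0.9).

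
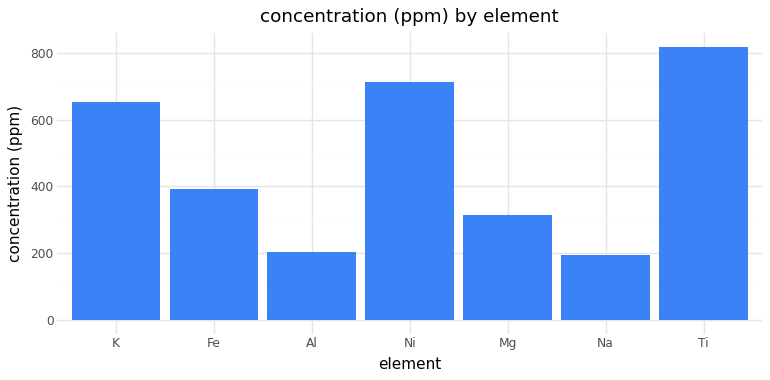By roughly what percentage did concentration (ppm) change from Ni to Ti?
Ni ≈ 700, Ti ≈ 800; (800 − 700) / 700 ≈ +14.3%.

≈ +14.3%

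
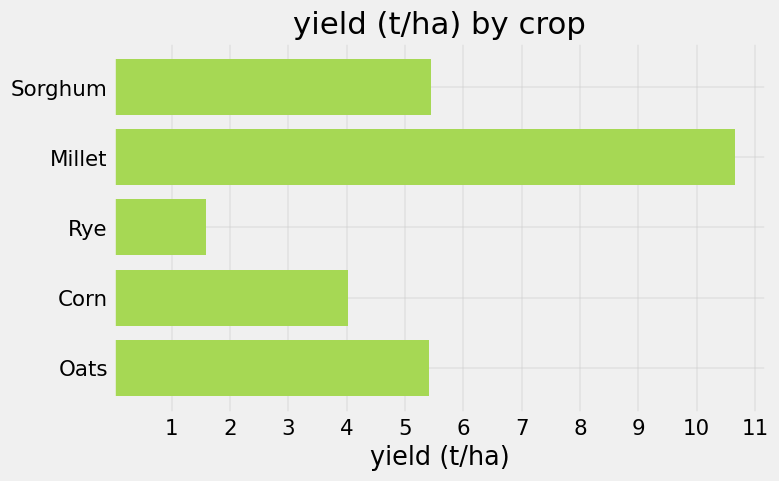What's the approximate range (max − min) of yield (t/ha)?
≈ 9

Max Millet ≈ 11, min Rye ≈ 2; range ≈ 9.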